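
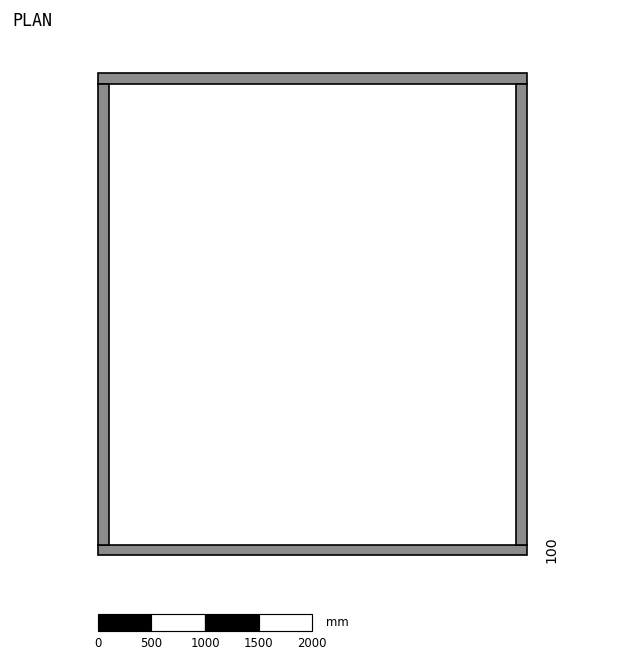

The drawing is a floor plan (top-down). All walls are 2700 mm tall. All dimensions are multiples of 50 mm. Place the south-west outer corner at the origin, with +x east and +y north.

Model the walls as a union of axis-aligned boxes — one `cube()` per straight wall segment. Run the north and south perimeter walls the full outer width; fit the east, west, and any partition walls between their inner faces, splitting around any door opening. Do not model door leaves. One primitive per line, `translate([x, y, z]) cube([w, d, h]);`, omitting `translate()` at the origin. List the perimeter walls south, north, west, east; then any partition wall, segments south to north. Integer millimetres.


cube([4000, 100, 2700]);
translate([0, 4400, 0]) cube([4000, 100, 2700]);
translate([0, 100, 0]) cube([100, 4300, 2700]);
translate([3900, 100, 0]) cube([100, 4300, 2700]);


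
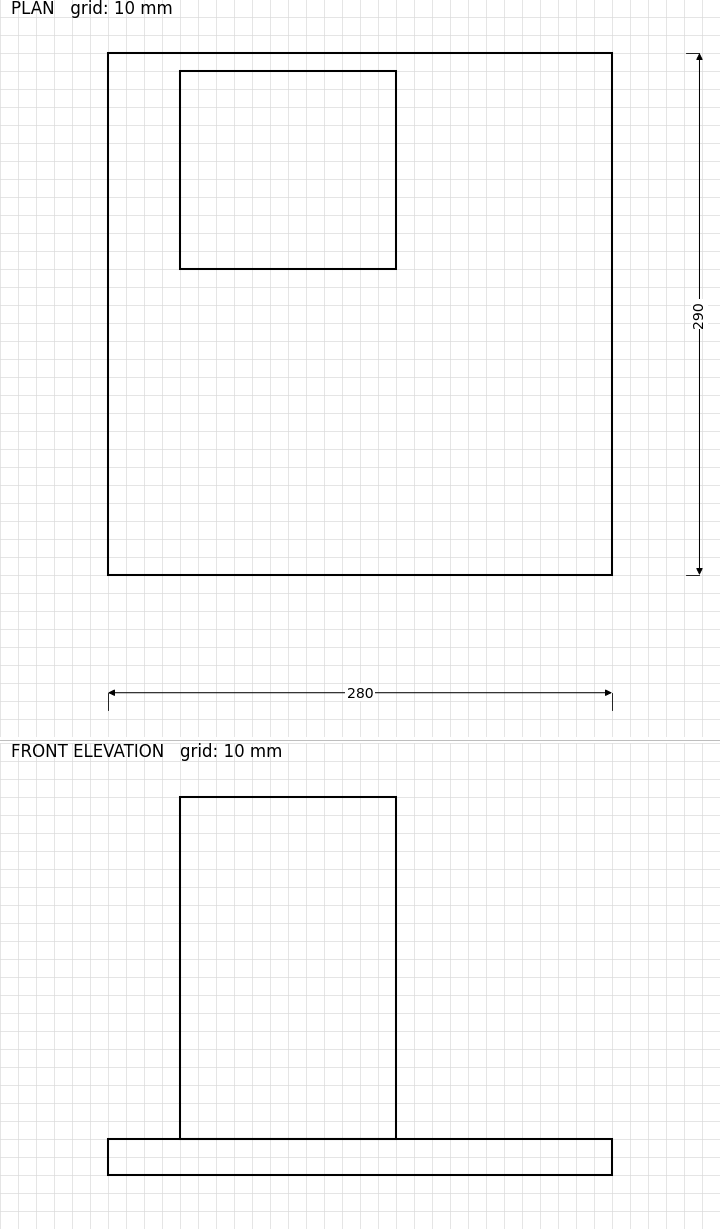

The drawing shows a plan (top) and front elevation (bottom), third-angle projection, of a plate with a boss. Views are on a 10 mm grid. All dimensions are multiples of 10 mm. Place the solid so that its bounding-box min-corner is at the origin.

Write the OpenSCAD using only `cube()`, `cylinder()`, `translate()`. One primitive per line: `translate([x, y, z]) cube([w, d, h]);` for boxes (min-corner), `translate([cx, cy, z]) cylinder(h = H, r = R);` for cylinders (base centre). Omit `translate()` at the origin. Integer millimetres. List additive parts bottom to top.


cube([280, 290, 20]);
translate([40, 170, 20]) cube([120, 110, 190]);


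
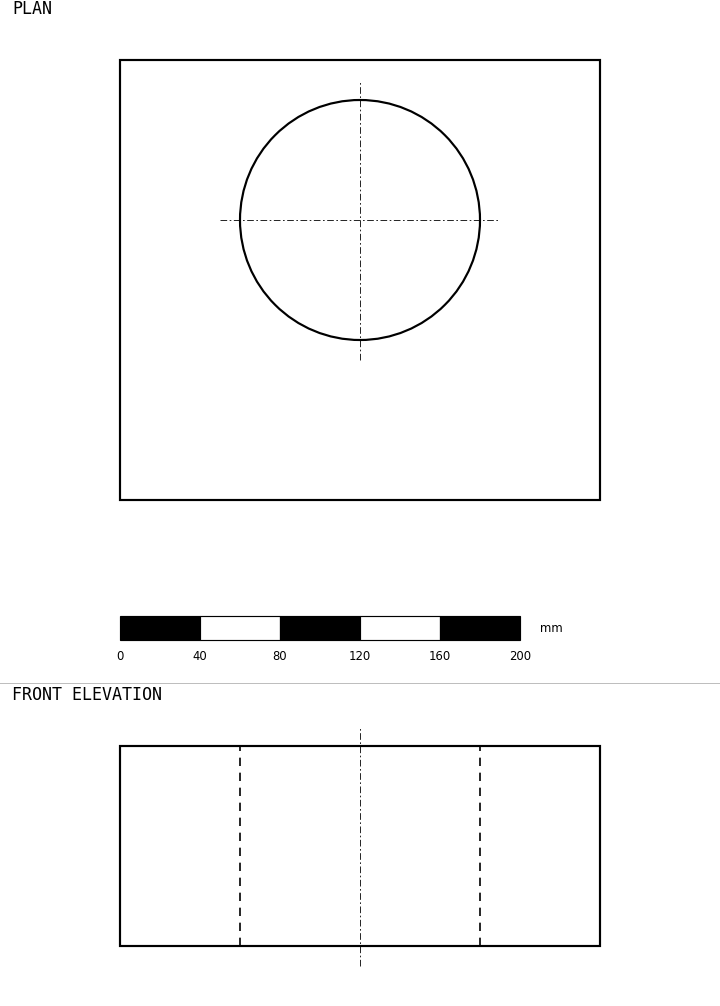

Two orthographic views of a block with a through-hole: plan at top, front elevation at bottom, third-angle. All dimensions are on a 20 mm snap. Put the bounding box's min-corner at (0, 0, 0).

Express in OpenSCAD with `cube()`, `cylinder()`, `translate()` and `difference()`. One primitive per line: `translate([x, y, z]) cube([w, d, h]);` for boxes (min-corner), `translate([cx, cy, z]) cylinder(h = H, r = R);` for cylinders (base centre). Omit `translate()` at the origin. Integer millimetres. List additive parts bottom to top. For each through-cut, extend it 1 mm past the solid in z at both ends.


difference() {
  cube([240, 220, 100]);
  translate([120, 140, -1]) cylinder(h = 102, r = 60);
}


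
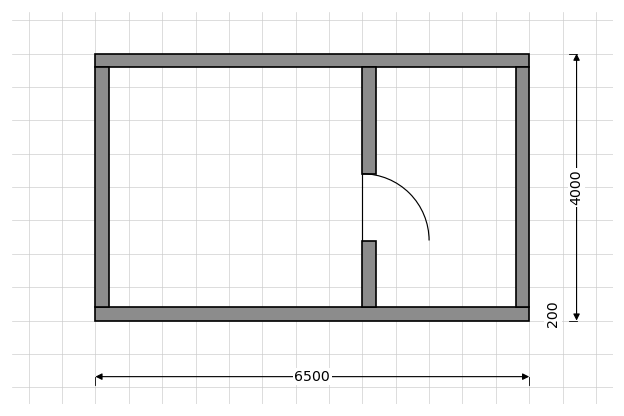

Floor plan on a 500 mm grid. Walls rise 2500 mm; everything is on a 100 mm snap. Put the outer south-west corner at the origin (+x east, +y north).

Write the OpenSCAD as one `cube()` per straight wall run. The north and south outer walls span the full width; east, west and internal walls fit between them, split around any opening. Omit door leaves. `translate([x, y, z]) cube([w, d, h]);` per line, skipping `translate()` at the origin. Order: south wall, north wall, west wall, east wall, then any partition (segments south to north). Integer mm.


cube([6500, 200, 2500]);
translate([0, 3800, 0]) cube([6500, 200, 2500]);
translate([0, 200, 0]) cube([200, 3600, 2500]);
translate([6300, 200, 0]) cube([200, 3600, 2500]);
translate([4000, 200, 0]) cube([200, 1000, 2500]);
translate([4000, 2200, 0]) cube([200, 1600, 2500]);


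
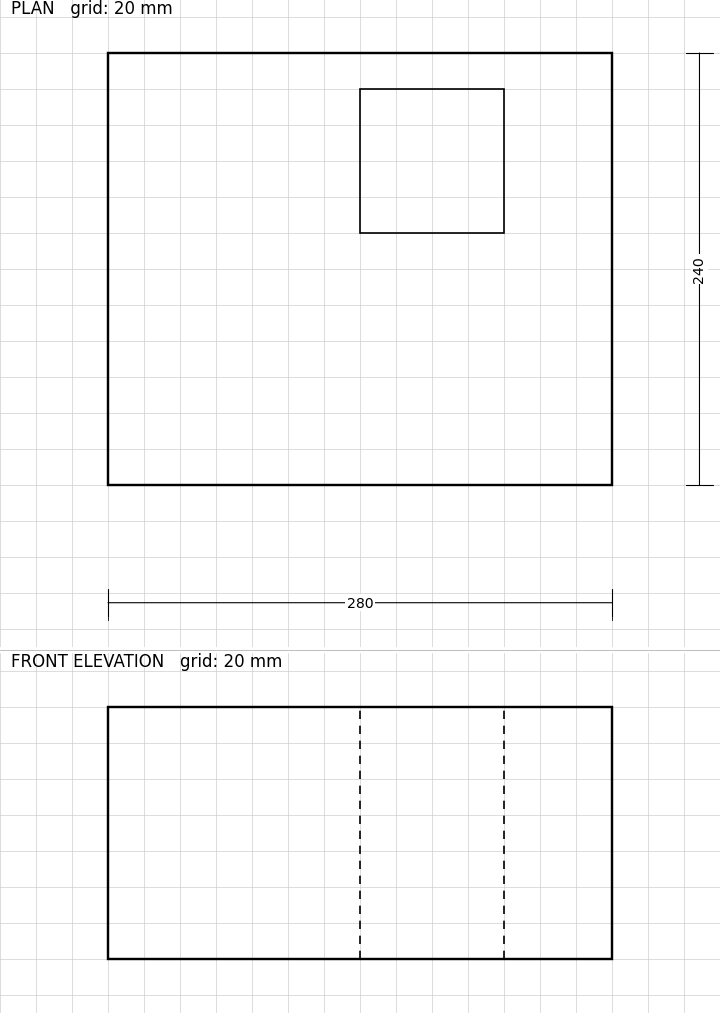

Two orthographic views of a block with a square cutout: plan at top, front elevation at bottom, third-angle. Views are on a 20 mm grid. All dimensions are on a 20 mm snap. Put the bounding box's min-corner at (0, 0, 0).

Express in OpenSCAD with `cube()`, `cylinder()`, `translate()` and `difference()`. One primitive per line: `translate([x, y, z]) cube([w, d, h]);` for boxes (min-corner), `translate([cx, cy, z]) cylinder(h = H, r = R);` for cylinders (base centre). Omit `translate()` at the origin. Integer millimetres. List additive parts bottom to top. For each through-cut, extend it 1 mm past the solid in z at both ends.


difference() {
  cube([280, 240, 140]);
  translate([140, 140, -1]) cube([80, 80, 142]);
}


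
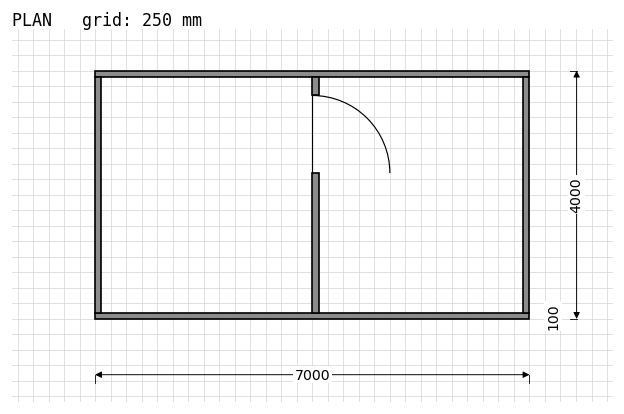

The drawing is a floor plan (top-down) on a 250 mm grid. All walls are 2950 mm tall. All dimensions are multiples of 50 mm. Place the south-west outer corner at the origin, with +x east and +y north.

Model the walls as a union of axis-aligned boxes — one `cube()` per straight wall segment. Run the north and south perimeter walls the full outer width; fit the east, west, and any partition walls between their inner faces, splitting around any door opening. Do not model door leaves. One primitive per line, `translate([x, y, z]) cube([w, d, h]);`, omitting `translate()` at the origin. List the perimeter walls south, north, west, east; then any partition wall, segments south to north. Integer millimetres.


cube([7000, 100, 2950]);
translate([0, 3900, 0]) cube([7000, 100, 2950]);
translate([0, 100, 0]) cube([100, 3800, 2950]);
translate([6900, 100, 0]) cube([100, 3800, 2950]);
translate([3500, 100, 0]) cube([100, 2250, 2950]);
translate([3500, 3600, 0]) cube([100, 300, 2950]);


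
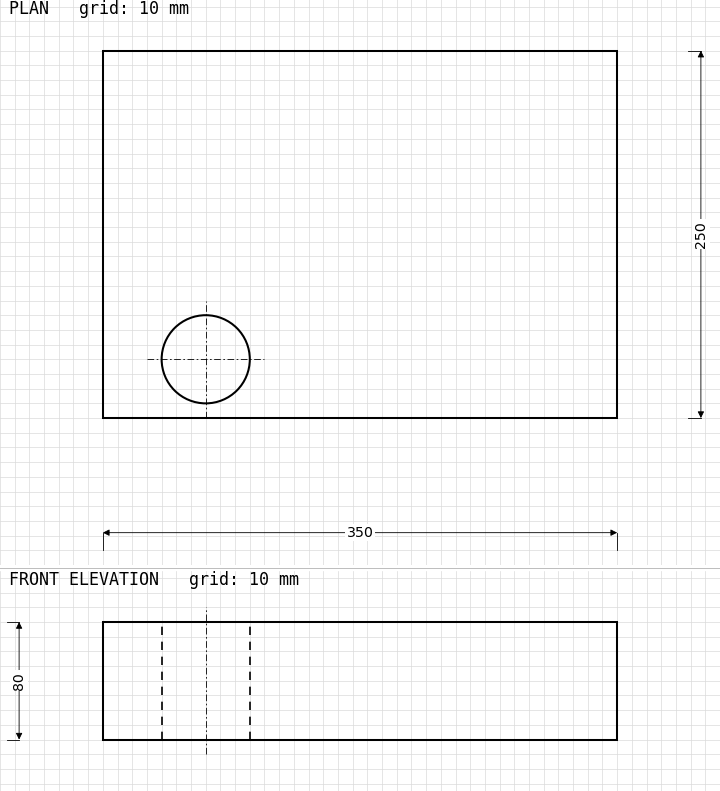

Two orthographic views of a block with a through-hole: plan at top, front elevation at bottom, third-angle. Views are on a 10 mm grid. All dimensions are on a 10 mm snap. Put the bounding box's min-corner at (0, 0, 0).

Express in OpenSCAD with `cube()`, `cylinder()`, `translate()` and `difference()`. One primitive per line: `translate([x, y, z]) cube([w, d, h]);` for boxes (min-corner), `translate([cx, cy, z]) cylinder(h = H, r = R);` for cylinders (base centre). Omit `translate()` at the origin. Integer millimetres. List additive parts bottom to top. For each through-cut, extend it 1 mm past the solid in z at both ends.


difference() {
  cube([350, 250, 80]);
  translate([70, 40, -1]) cylinder(h = 82, r = 30);
}


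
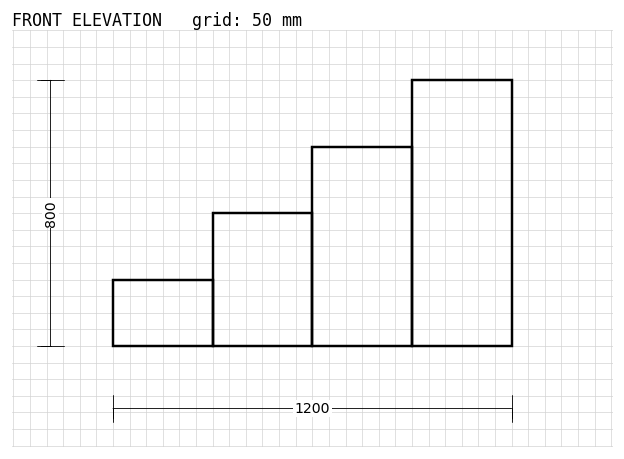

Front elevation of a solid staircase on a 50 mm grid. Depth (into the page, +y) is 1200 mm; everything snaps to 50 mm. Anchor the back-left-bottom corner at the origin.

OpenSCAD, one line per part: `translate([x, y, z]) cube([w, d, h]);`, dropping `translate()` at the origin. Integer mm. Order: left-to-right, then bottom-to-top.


cube([300, 1200, 200]);
translate([300, 0, 0]) cube([300, 1200, 400]);
translate([600, 0, 0]) cube([300, 1200, 600]);
translate([900, 0, 0]) cube([300, 1200, 800]);


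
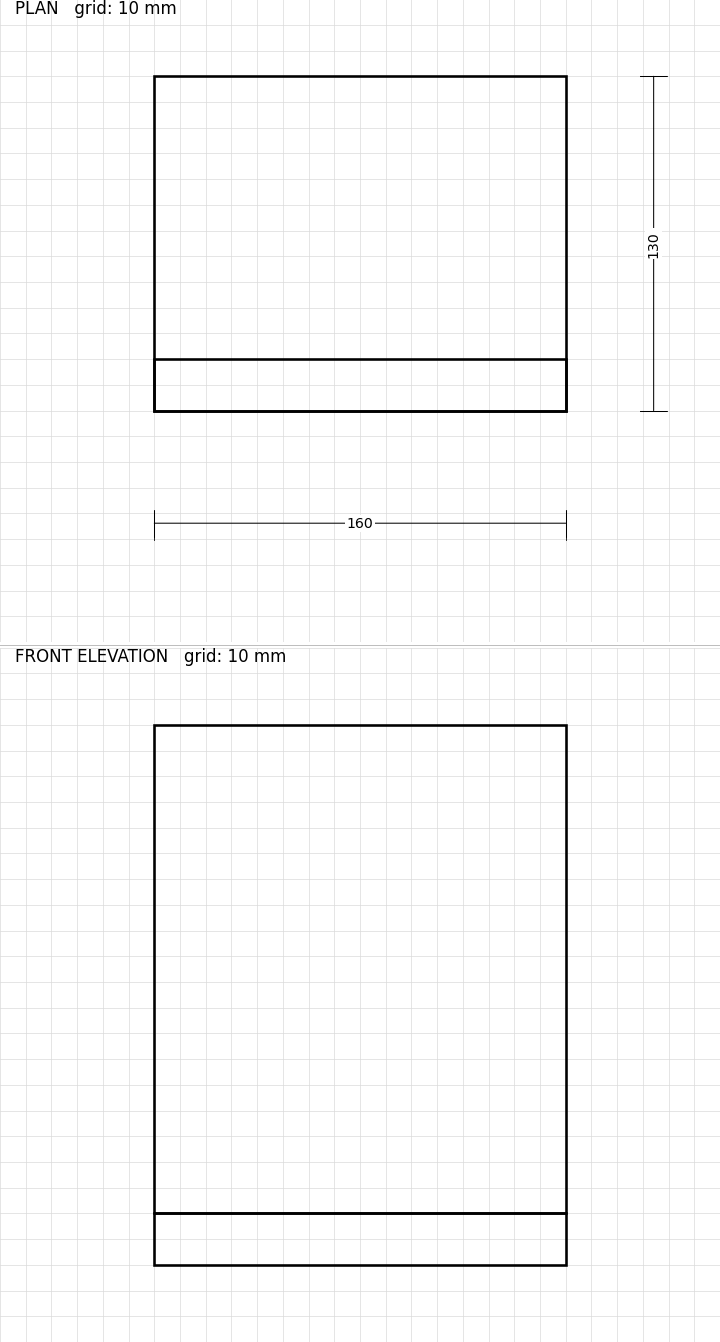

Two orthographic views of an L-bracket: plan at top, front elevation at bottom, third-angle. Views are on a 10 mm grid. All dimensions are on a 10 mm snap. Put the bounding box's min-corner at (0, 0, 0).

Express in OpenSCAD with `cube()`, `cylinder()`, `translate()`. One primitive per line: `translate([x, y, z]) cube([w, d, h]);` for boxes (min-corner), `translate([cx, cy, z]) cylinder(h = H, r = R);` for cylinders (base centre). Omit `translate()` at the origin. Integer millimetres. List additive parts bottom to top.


cube([160, 130, 20]);
translate([0, 0, 20]) cube([160, 20, 190]);


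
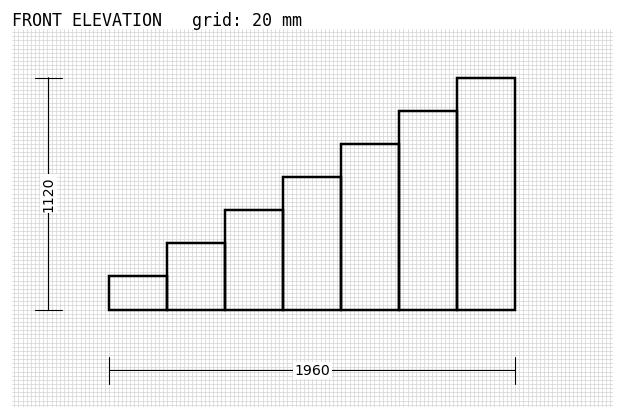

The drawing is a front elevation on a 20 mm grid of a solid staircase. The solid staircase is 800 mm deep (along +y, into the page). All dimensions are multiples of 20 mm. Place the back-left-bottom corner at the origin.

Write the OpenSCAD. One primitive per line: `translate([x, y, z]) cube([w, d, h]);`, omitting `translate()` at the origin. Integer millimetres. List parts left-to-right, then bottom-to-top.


cube([280, 800, 160]);
translate([280, 0, 0]) cube([280, 800, 320]);
translate([560, 0, 0]) cube([280, 800, 480]);
translate([840, 0, 0]) cube([280, 800, 640]);
translate([1120, 0, 0]) cube([280, 800, 800]);
translate([1400, 0, 0]) cube([280, 800, 960]);
translate([1680, 0, 0]) cube([280, 800, 1120]);


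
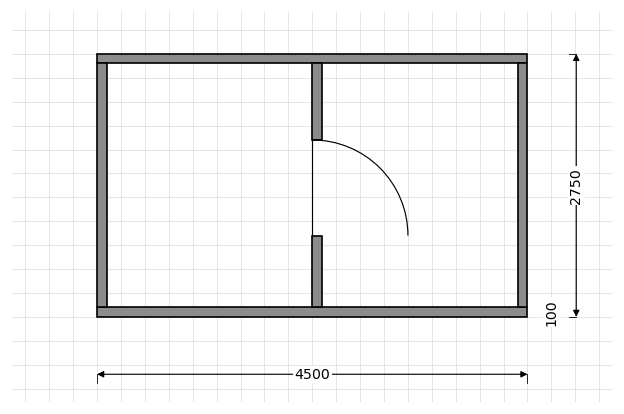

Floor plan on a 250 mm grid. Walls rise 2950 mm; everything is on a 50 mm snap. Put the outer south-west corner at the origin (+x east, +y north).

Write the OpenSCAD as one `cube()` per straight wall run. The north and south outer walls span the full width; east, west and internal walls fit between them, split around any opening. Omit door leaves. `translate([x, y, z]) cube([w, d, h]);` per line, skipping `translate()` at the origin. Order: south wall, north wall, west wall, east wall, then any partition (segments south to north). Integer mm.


cube([4500, 100, 2950]);
translate([0, 2650, 0]) cube([4500, 100, 2950]);
translate([0, 100, 0]) cube([100, 2550, 2950]);
translate([4400, 100, 0]) cube([100, 2550, 2950]);
translate([2250, 100, 0]) cube([100, 750, 2950]);
translate([2250, 1850, 0]) cube([100, 800, 2950]);


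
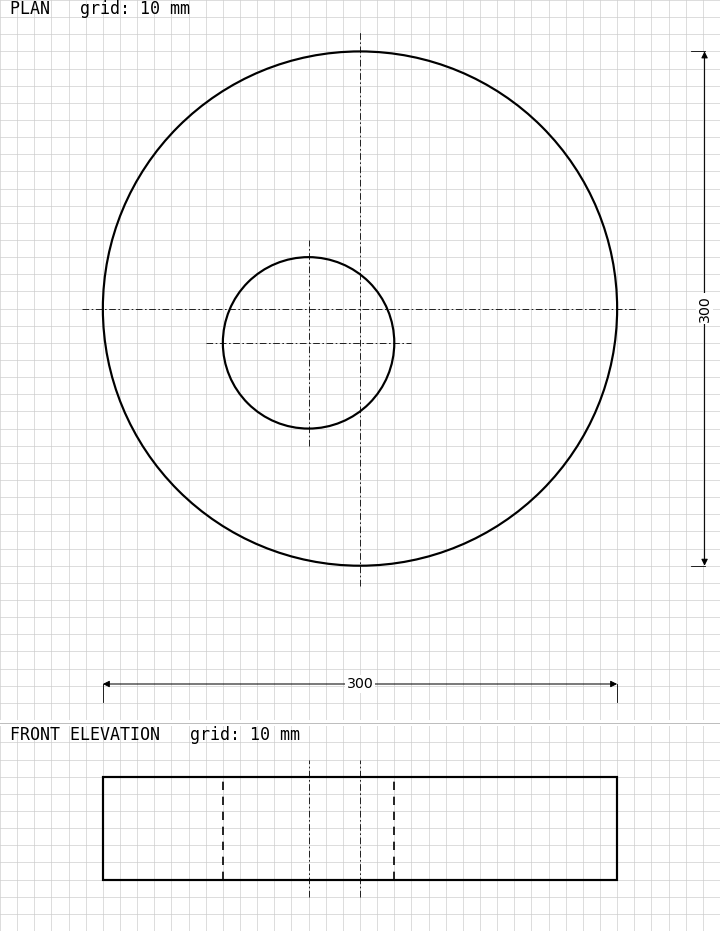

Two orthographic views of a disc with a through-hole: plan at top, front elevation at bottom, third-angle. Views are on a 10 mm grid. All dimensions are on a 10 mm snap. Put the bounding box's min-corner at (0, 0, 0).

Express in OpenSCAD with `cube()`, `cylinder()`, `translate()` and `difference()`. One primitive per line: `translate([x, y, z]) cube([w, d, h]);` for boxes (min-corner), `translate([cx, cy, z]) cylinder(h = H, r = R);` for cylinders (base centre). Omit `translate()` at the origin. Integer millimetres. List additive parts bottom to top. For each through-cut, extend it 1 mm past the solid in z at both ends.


difference() {
  translate([150, 150, 0]) cylinder(h = 60, r = 150);
  translate([120, 130, -1]) cylinder(h = 62, r = 50);
}


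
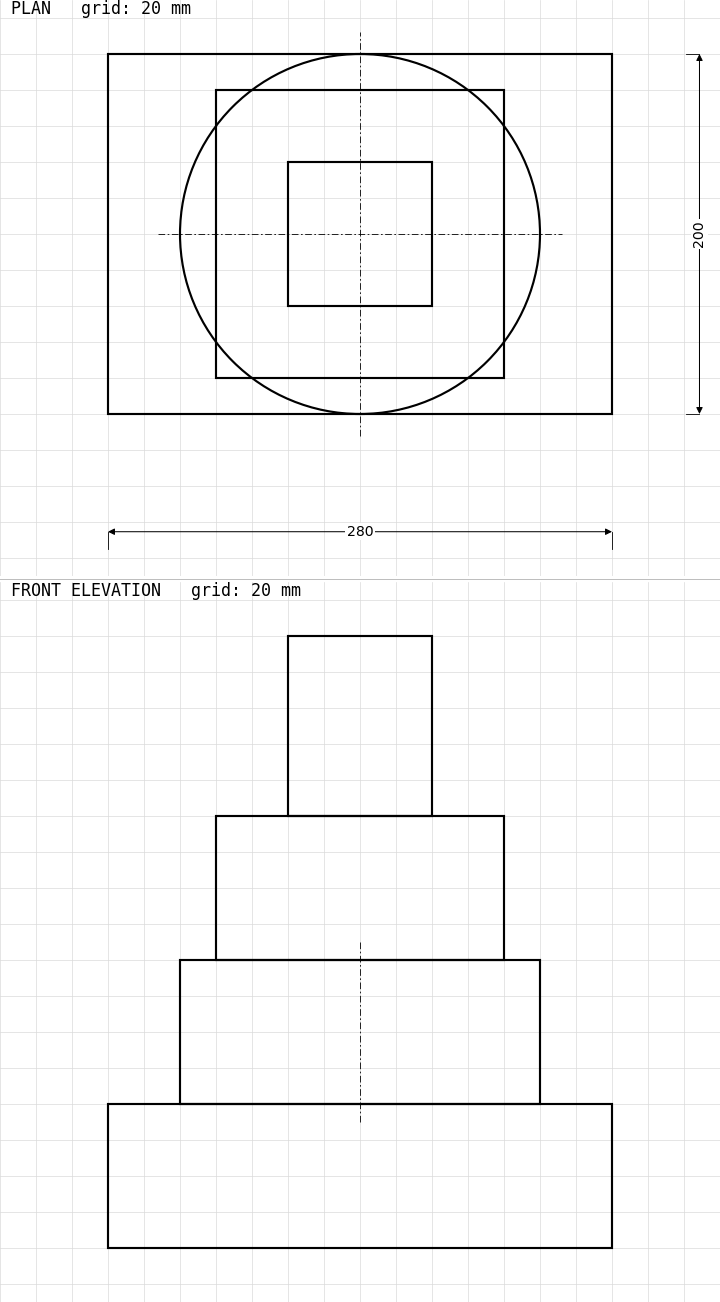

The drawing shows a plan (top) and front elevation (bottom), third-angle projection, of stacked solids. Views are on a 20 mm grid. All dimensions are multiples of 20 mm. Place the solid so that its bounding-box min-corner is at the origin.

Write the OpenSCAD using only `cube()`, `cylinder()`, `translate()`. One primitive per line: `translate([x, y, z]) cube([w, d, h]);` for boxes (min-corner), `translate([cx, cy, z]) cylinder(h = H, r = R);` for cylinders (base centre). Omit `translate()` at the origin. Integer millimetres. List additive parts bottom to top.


cube([280, 200, 80]);
translate([140, 100, 80]) cylinder(h = 80, r = 100);
translate([60, 20, 160]) cube([160, 160, 80]);
translate([100, 60, 240]) cube([80, 80, 100]);


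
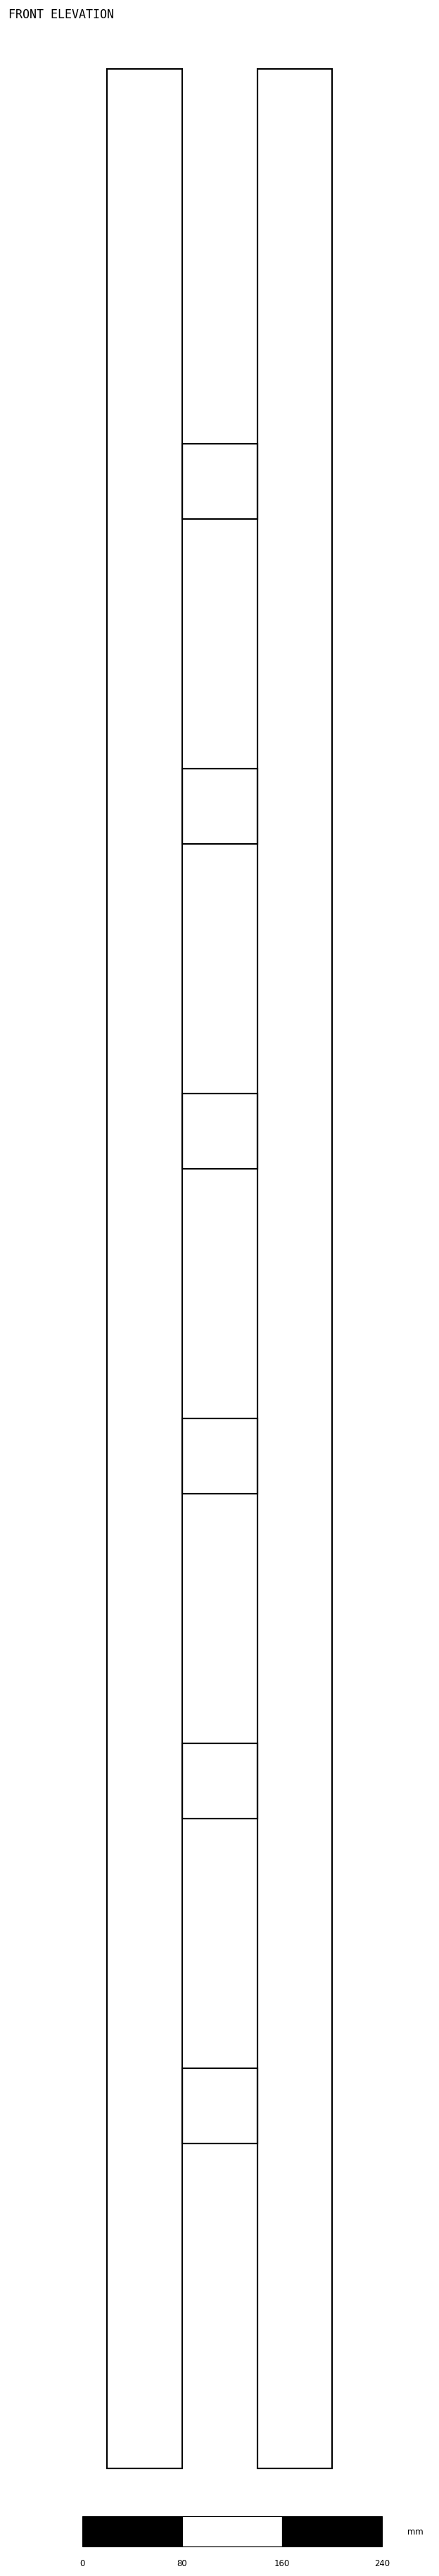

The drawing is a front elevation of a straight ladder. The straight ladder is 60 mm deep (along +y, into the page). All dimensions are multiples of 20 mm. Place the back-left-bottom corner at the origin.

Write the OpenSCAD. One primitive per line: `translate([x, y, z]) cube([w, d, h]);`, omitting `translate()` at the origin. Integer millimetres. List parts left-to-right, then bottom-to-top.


cube([60, 60, 1920]);
translate([60, 0, 260]) cube([60, 60, 60]);
translate([60, 0, 520]) cube([60, 60, 60]);
translate([60, 0, 780]) cube([60, 60, 60]);
translate([60, 0, 1040]) cube([60, 60, 60]);
translate([60, 0, 1300]) cube([60, 60, 60]);
translate([60, 0, 1560]) cube([60, 60, 60]);
translate([120, 0, 0]) cube([60, 60, 1920]);


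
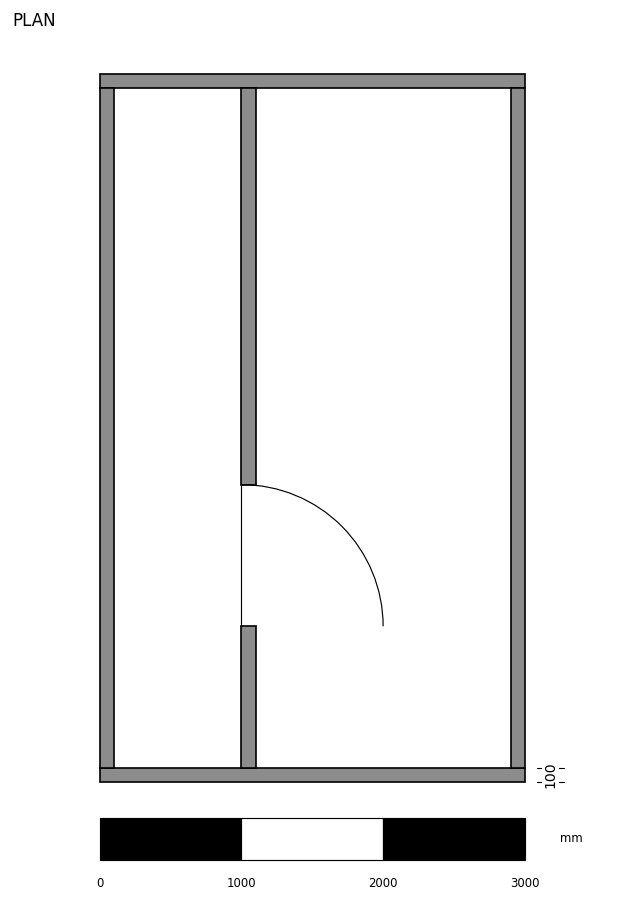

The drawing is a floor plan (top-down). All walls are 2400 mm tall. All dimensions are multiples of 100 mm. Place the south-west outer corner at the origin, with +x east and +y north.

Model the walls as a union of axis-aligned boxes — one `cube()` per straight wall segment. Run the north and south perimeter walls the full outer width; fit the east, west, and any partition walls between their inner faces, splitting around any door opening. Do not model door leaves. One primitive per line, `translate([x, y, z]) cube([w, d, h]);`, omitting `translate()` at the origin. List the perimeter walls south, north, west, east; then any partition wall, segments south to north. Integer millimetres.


cube([3000, 100, 2400]);
translate([0, 4900, 0]) cube([3000, 100, 2400]);
translate([0, 100, 0]) cube([100, 4800, 2400]);
translate([2900, 100, 0]) cube([100, 4800, 2400]);
translate([1000, 100, 0]) cube([100, 1000, 2400]);
translate([1000, 2100, 0]) cube([100, 2800, 2400]);


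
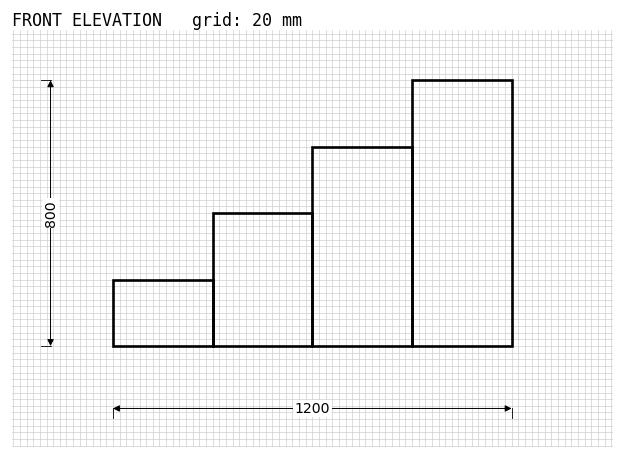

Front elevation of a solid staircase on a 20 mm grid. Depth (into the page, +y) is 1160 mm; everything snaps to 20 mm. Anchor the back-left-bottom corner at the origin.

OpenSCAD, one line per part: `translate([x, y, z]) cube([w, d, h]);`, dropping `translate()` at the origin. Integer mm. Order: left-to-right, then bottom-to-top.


cube([300, 1160, 200]);
translate([300, 0, 0]) cube([300, 1160, 400]);
translate([600, 0, 0]) cube([300, 1160, 600]);
translate([900, 0, 0]) cube([300, 1160, 800]);


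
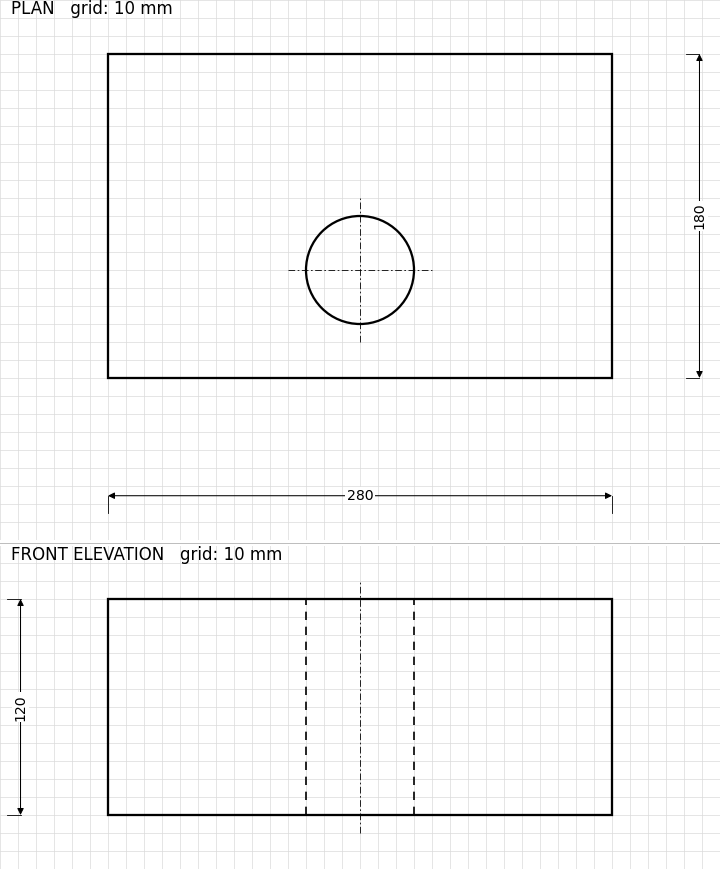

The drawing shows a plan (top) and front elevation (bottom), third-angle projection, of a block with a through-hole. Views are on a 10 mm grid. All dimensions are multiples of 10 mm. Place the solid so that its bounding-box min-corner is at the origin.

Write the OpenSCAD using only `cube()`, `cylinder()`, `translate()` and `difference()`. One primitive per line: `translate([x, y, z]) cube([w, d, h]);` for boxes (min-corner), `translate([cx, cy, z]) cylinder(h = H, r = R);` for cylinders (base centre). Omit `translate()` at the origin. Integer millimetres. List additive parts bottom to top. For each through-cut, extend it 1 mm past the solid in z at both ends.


difference() {
  cube([280, 180, 120]);
  translate([140, 60, -1]) cylinder(h = 122, r = 30);
}


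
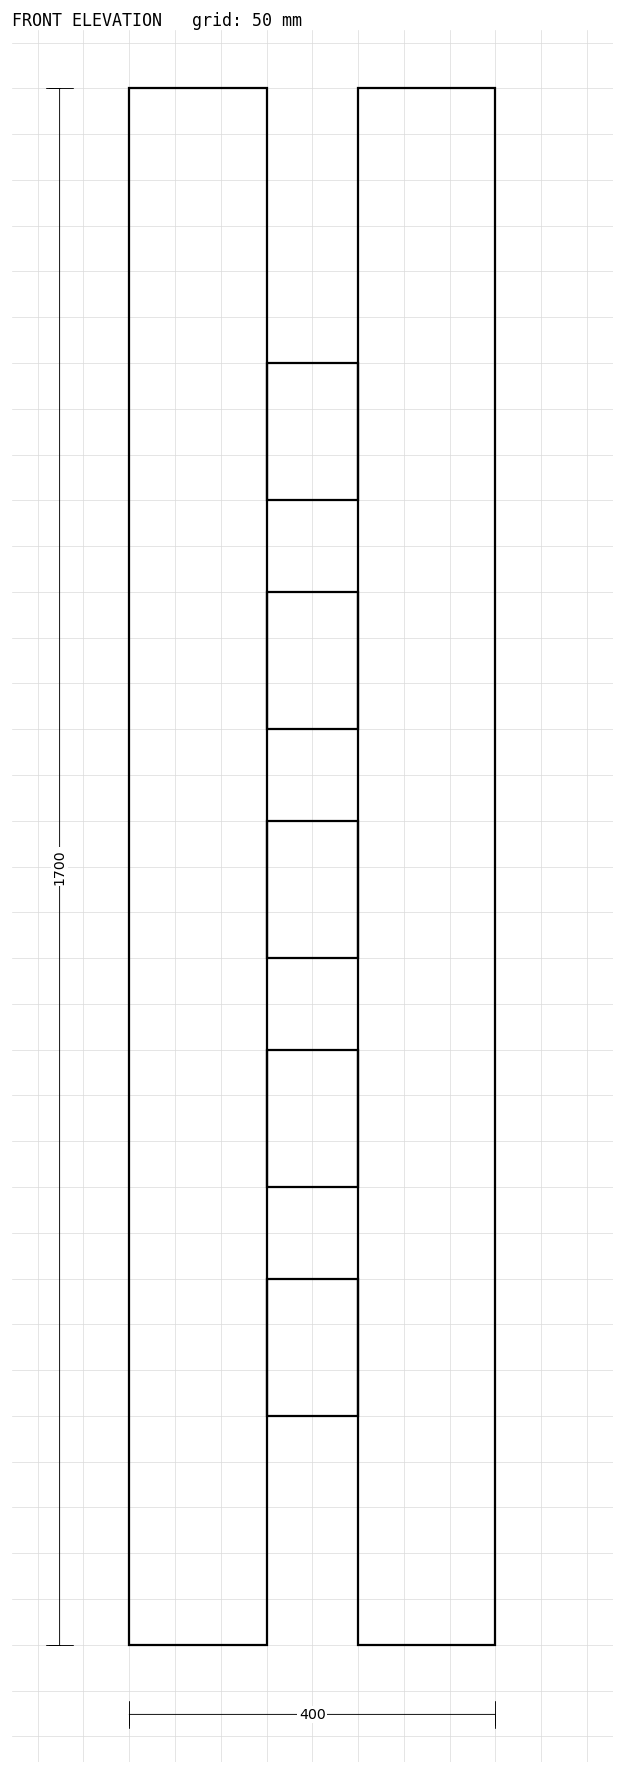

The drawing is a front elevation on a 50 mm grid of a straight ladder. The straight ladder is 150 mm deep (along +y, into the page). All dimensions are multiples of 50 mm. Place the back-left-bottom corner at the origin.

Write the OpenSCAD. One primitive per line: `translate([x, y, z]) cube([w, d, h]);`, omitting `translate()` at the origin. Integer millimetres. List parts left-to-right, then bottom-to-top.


cube([150, 150, 1700]);
translate([150, 0, 250]) cube([100, 150, 150]);
translate([150, 0, 500]) cube([100, 150, 150]);
translate([150, 0, 750]) cube([100, 150, 150]);
translate([150, 0, 1000]) cube([100, 150, 150]);
translate([150, 0, 1250]) cube([100, 150, 150]);
translate([250, 0, 0]) cube([150, 150, 1700]);


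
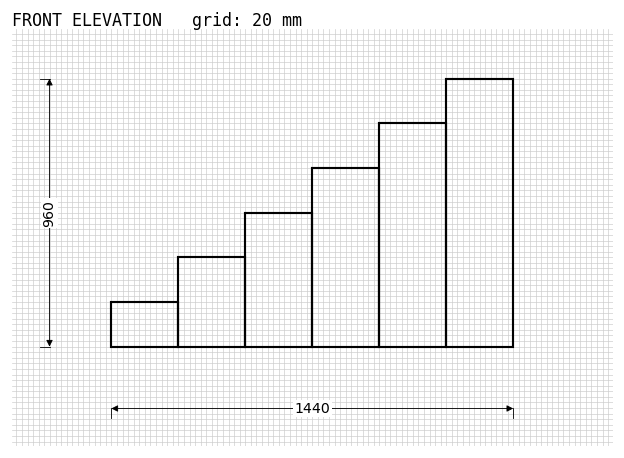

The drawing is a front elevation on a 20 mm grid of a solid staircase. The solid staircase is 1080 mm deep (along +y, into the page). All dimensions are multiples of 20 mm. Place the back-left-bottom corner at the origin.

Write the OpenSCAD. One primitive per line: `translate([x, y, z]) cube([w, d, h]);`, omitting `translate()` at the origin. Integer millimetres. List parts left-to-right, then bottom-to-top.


cube([240, 1080, 160]);
translate([240, 0, 0]) cube([240, 1080, 320]);
translate([480, 0, 0]) cube([240, 1080, 480]);
translate([720, 0, 0]) cube([240, 1080, 640]);
translate([960, 0, 0]) cube([240, 1080, 800]);
translate([1200, 0, 0]) cube([240, 1080, 960]);


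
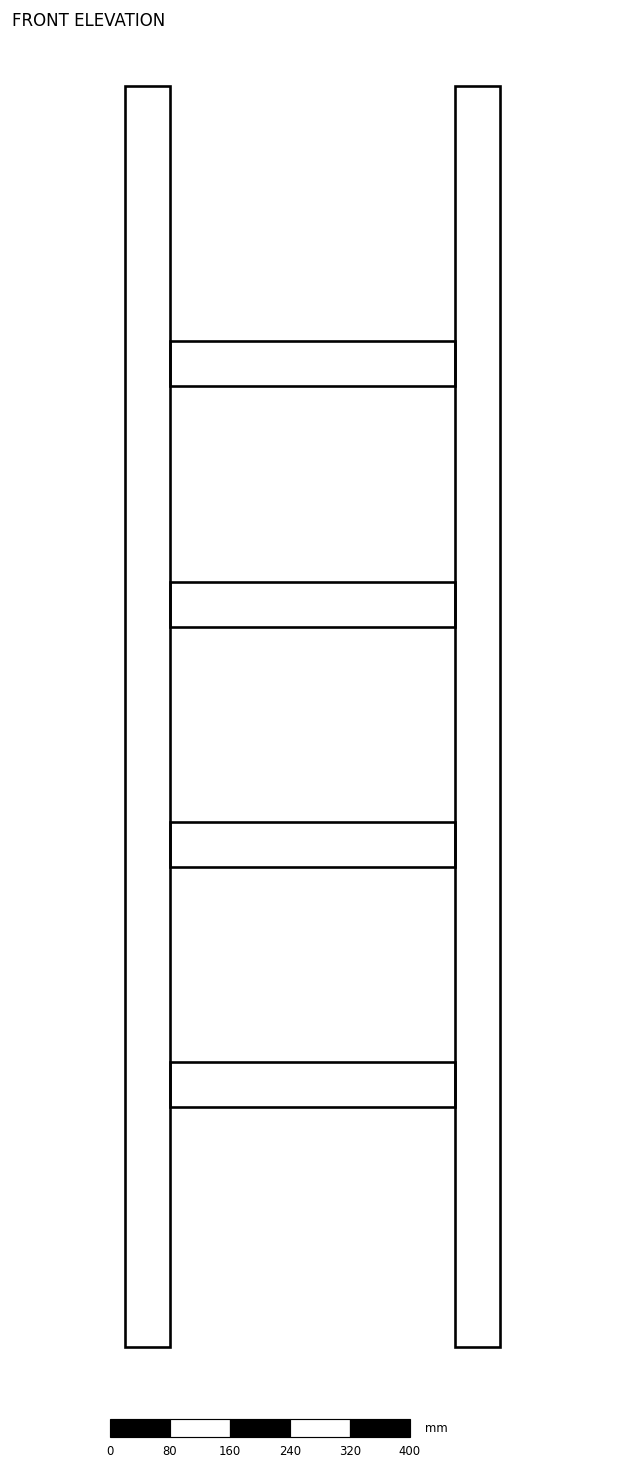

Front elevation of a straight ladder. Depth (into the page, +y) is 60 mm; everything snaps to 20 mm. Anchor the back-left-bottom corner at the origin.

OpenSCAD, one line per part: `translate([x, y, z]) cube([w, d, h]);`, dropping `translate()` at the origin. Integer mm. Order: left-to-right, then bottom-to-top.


cube([60, 60, 1680]);
translate([60, 0, 320]) cube([380, 60, 60]);
translate([60, 0, 640]) cube([380, 60, 60]);
translate([60, 0, 960]) cube([380, 60, 60]);
translate([60, 0, 1280]) cube([380, 60, 60]);
translate([440, 0, 0]) cube([60, 60, 1680]);


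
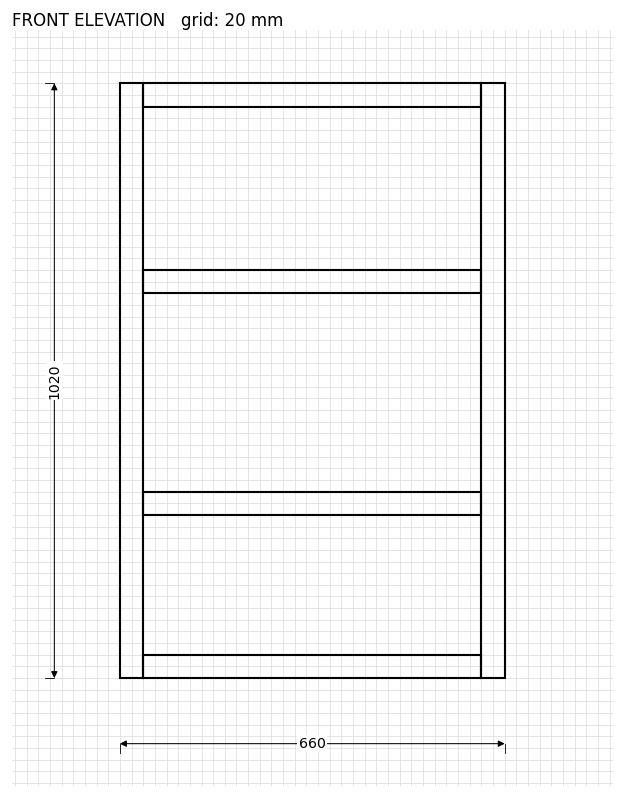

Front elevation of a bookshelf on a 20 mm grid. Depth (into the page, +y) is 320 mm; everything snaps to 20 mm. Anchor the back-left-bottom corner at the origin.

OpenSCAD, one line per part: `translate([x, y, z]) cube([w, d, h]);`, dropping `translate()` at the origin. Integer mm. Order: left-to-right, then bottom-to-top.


cube([40, 320, 1020]);
translate([40, 0, 0]) cube([580, 320, 40]);
translate([40, 0, 280]) cube([580, 320, 40]);
translate([40, 0, 660]) cube([580, 320, 40]);
translate([40, 0, 980]) cube([580, 320, 40]);
translate([620, 0, 0]) cube([40, 320, 1020]);


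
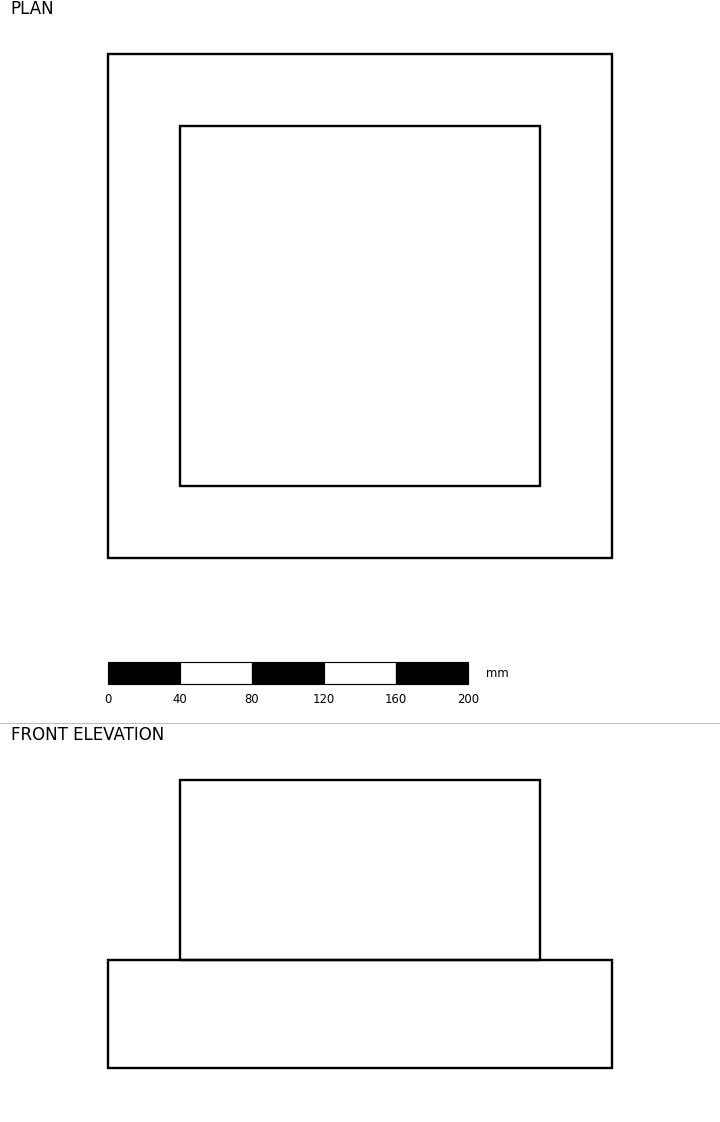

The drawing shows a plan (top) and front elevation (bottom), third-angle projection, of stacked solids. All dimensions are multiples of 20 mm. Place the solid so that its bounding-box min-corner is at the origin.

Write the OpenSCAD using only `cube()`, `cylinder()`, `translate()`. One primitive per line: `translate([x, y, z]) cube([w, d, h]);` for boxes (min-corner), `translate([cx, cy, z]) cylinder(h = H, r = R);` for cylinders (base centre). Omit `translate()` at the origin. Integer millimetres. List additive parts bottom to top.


cube([280, 280, 60]);
translate([40, 40, 60]) cube([200, 200, 100]);


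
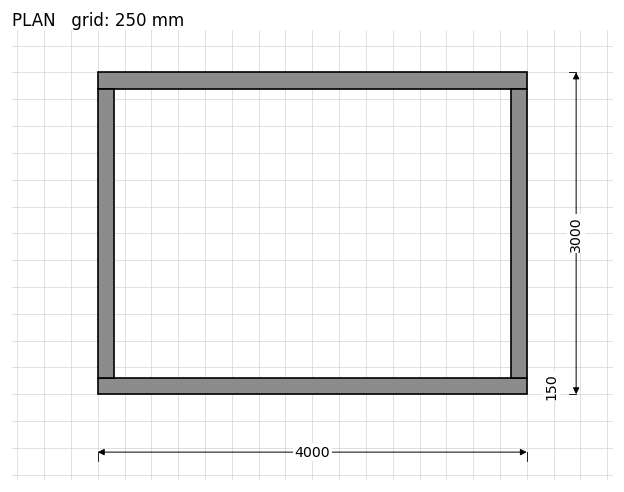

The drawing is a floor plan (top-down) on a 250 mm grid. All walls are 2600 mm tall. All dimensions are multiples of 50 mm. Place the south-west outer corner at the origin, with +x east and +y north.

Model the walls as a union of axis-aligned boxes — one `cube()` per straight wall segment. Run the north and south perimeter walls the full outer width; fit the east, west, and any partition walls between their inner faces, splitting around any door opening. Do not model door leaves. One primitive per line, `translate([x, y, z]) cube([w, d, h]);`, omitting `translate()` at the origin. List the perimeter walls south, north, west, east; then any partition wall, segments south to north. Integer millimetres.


cube([4000, 150, 2600]);
translate([0, 2850, 0]) cube([4000, 150, 2600]);
translate([0, 150, 0]) cube([150, 2700, 2600]);
translate([3850, 150, 0]) cube([150, 2700, 2600]);


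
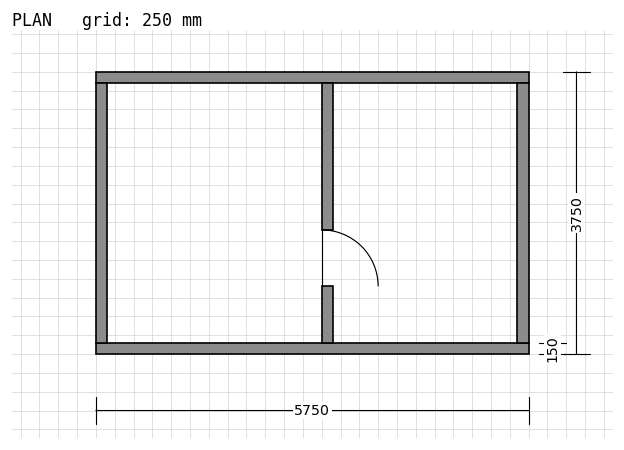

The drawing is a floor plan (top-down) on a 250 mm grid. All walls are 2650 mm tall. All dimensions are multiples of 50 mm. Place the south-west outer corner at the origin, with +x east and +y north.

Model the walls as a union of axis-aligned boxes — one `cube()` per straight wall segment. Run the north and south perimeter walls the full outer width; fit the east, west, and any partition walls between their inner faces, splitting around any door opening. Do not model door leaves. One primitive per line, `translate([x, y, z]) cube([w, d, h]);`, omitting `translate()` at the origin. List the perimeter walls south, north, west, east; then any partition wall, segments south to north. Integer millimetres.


cube([5750, 150, 2650]);
translate([0, 3600, 0]) cube([5750, 150, 2650]);
translate([0, 150, 0]) cube([150, 3450, 2650]);
translate([5600, 150, 0]) cube([150, 3450, 2650]);
translate([3000, 150, 0]) cube([150, 750, 2650]);
translate([3000, 1650, 0]) cube([150, 1950, 2650]);


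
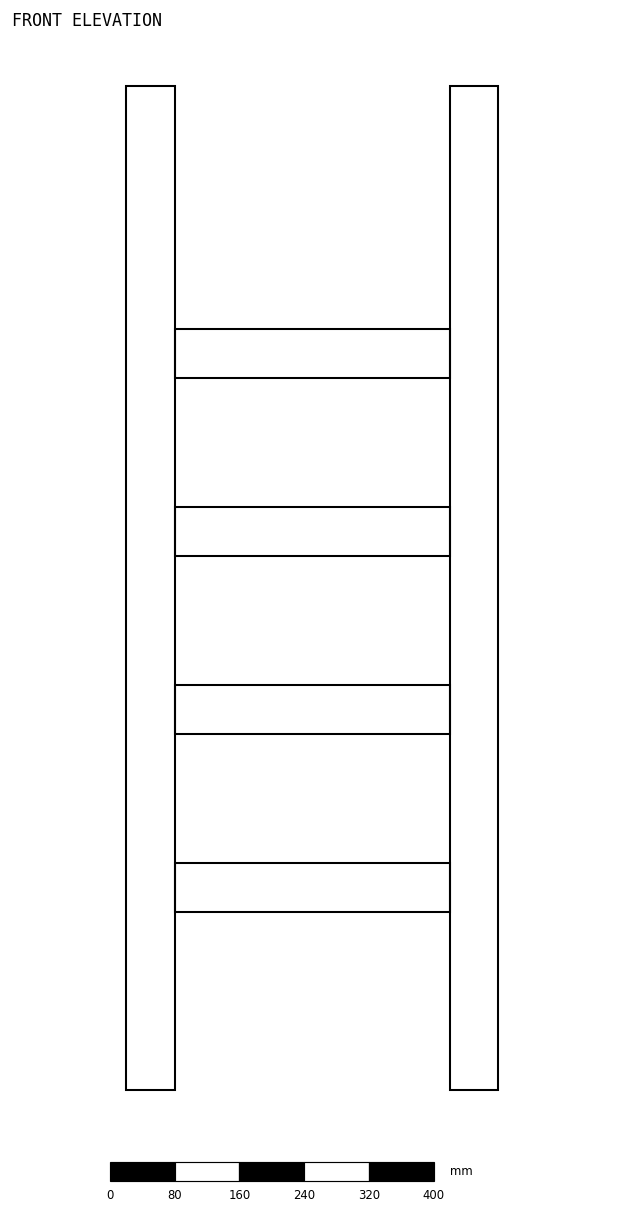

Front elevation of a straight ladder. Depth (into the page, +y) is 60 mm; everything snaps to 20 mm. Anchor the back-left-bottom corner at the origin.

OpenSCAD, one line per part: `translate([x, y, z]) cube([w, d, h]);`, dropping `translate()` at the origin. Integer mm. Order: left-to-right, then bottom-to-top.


cube([60, 60, 1240]);
translate([60, 0, 220]) cube([340, 60, 60]);
translate([60, 0, 440]) cube([340, 60, 60]);
translate([60, 0, 660]) cube([340, 60, 60]);
translate([60, 0, 880]) cube([340, 60, 60]);
translate([400, 0, 0]) cube([60, 60, 1240]);


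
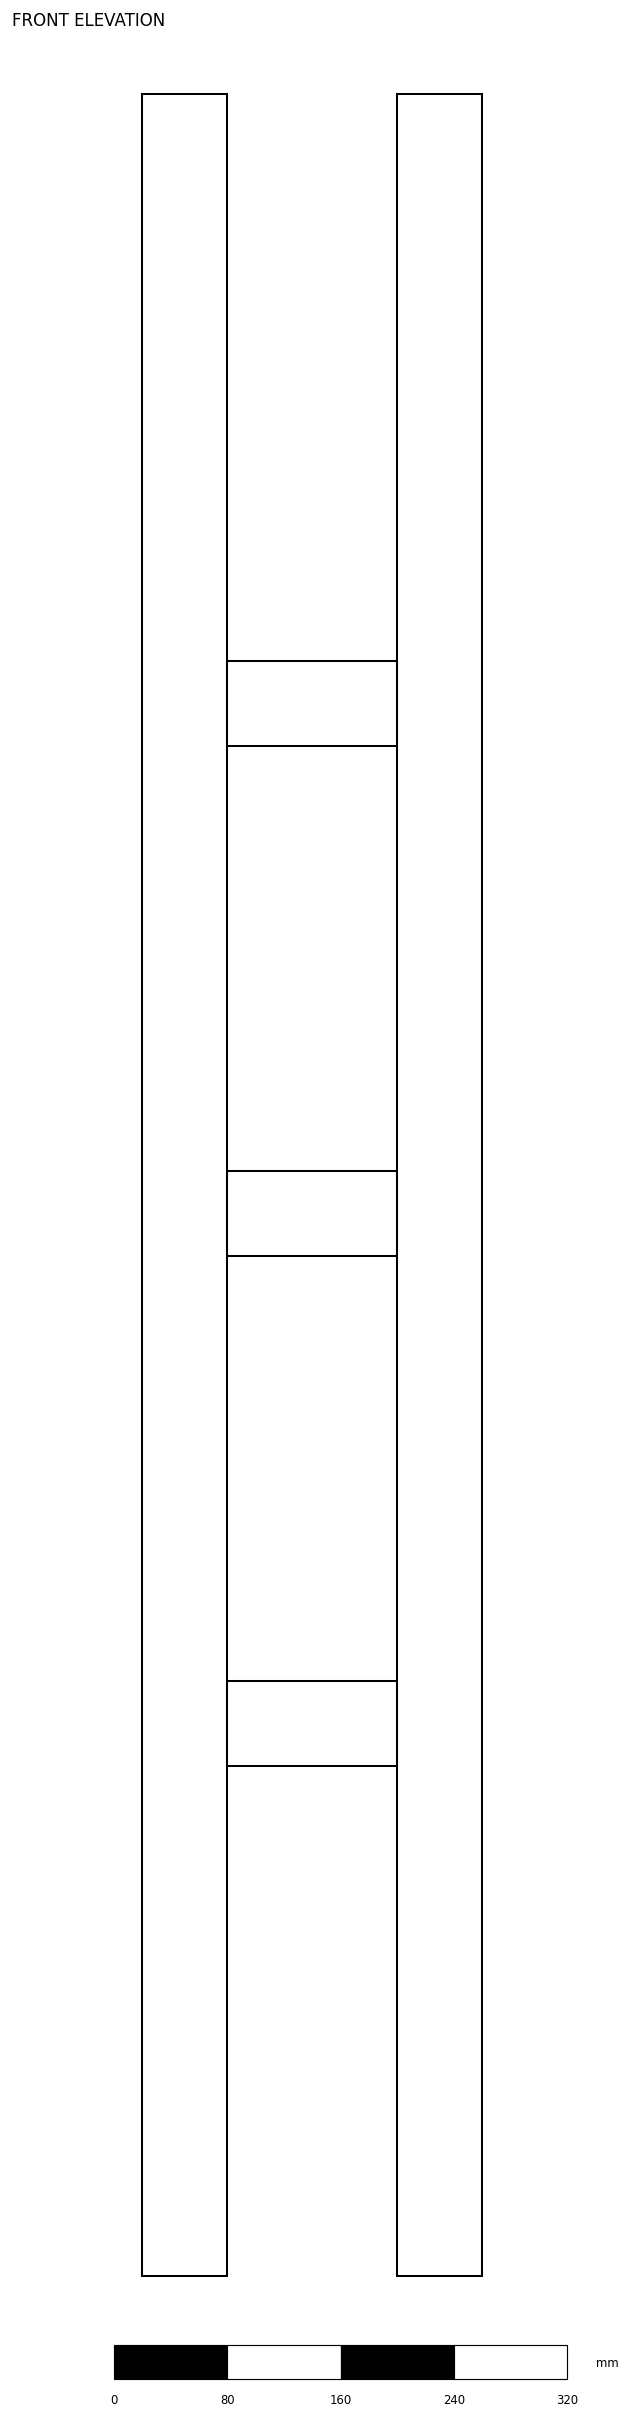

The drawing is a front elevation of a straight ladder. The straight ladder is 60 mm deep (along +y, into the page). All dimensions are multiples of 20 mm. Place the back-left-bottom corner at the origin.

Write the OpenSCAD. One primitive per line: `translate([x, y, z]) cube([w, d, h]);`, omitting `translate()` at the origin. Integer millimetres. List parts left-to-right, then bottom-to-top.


cube([60, 60, 1540]);
translate([60, 0, 360]) cube([120, 60, 60]);
translate([60, 0, 720]) cube([120, 60, 60]);
translate([60, 0, 1080]) cube([120, 60, 60]);
translate([180, 0, 0]) cube([60, 60, 1540]);


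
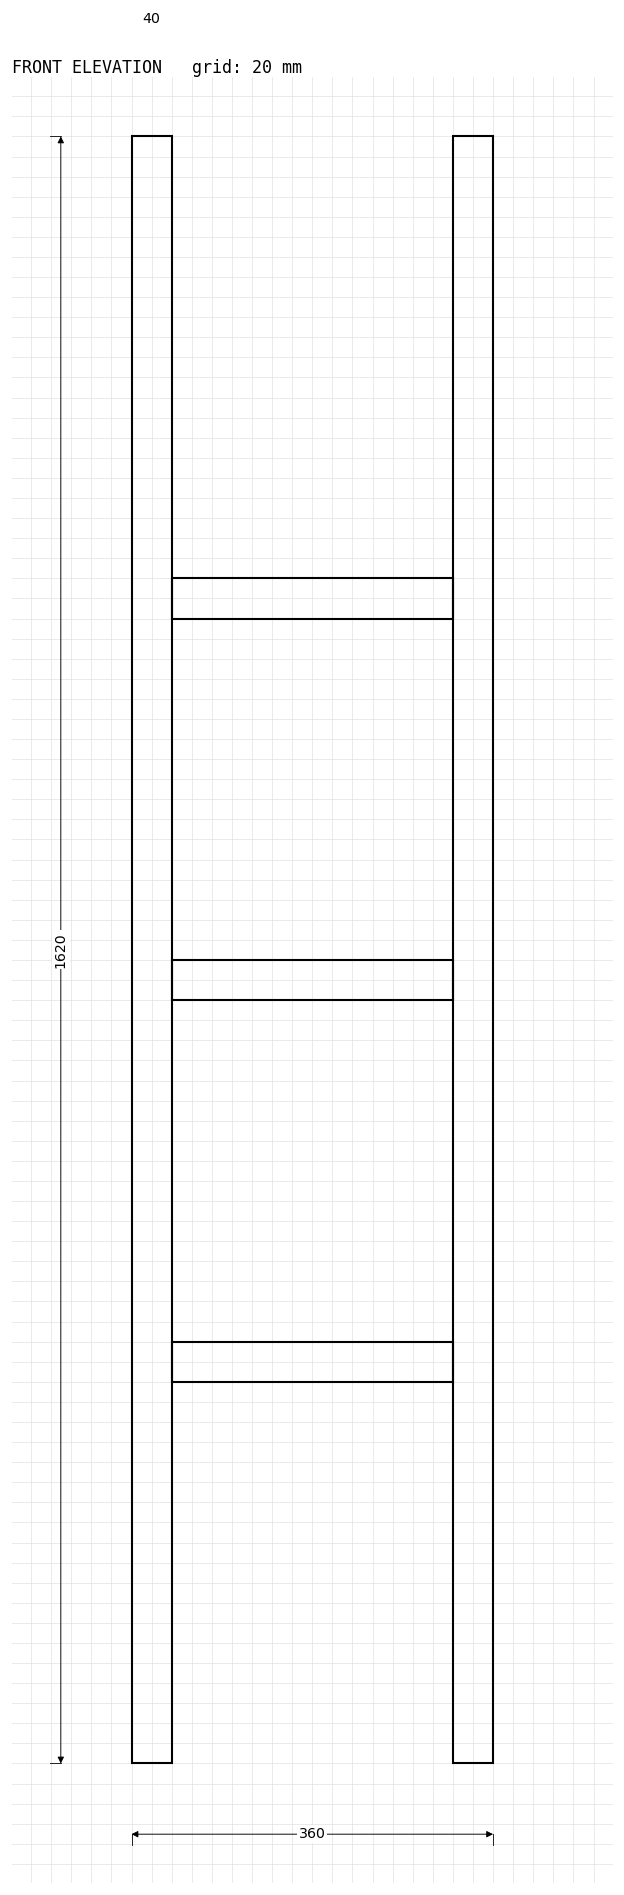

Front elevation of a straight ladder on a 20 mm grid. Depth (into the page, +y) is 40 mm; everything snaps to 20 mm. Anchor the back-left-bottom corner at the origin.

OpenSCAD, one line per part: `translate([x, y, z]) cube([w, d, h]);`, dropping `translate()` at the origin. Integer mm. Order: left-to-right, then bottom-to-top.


cube([40, 40, 1620]);
translate([40, 0, 380]) cube([280, 40, 40]);
translate([40, 0, 760]) cube([280, 40, 40]);
translate([40, 0, 1140]) cube([280, 40, 40]);
translate([320, 0, 0]) cube([40, 40, 1620]);


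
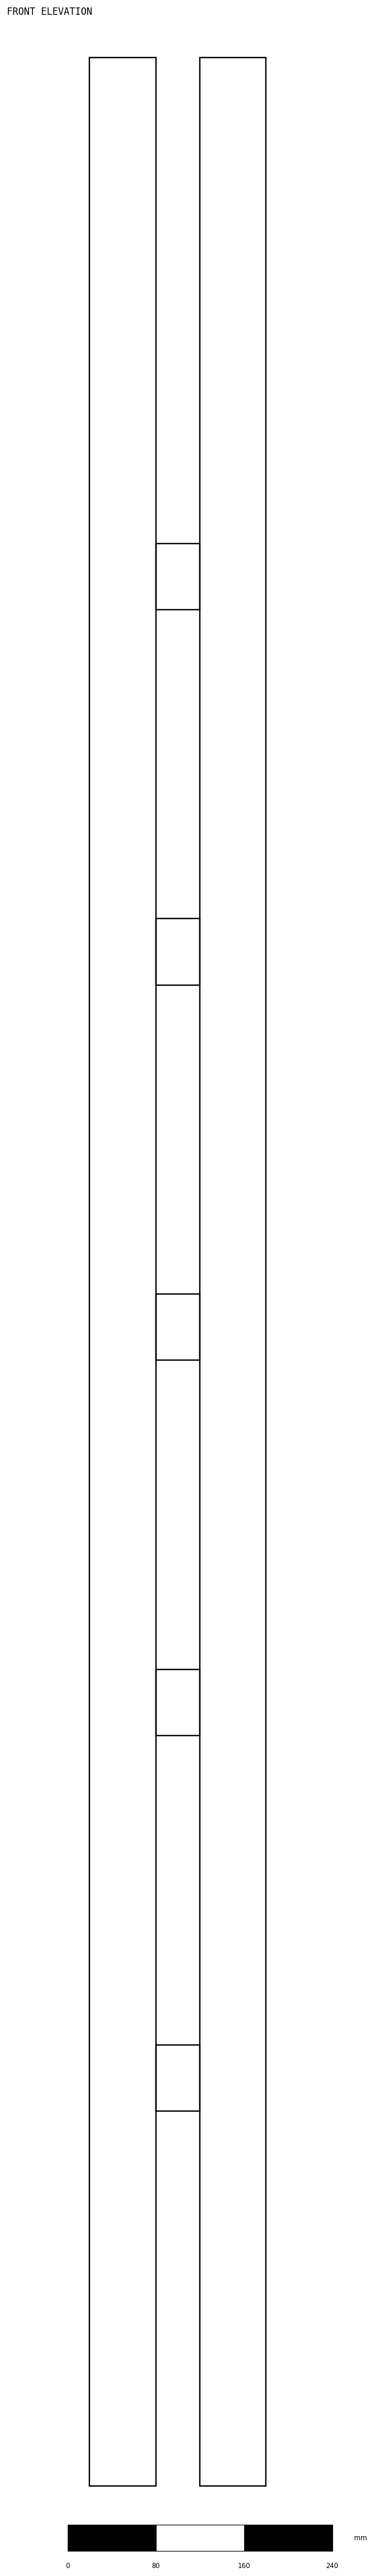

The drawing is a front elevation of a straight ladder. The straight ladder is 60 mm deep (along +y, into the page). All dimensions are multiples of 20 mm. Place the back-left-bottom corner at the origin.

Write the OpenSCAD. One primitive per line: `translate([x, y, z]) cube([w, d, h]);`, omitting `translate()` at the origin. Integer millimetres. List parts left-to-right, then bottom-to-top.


cube([60, 60, 2200]);
translate([60, 0, 340]) cube([40, 60, 60]);
translate([60, 0, 680]) cube([40, 60, 60]);
translate([60, 0, 1020]) cube([40, 60, 60]);
translate([60, 0, 1360]) cube([40, 60, 60]);
translate([60, 0, 1700]) cube([40, 60, 60]);
translate([100, 0, 0]) cube([60, 60, 2200]);


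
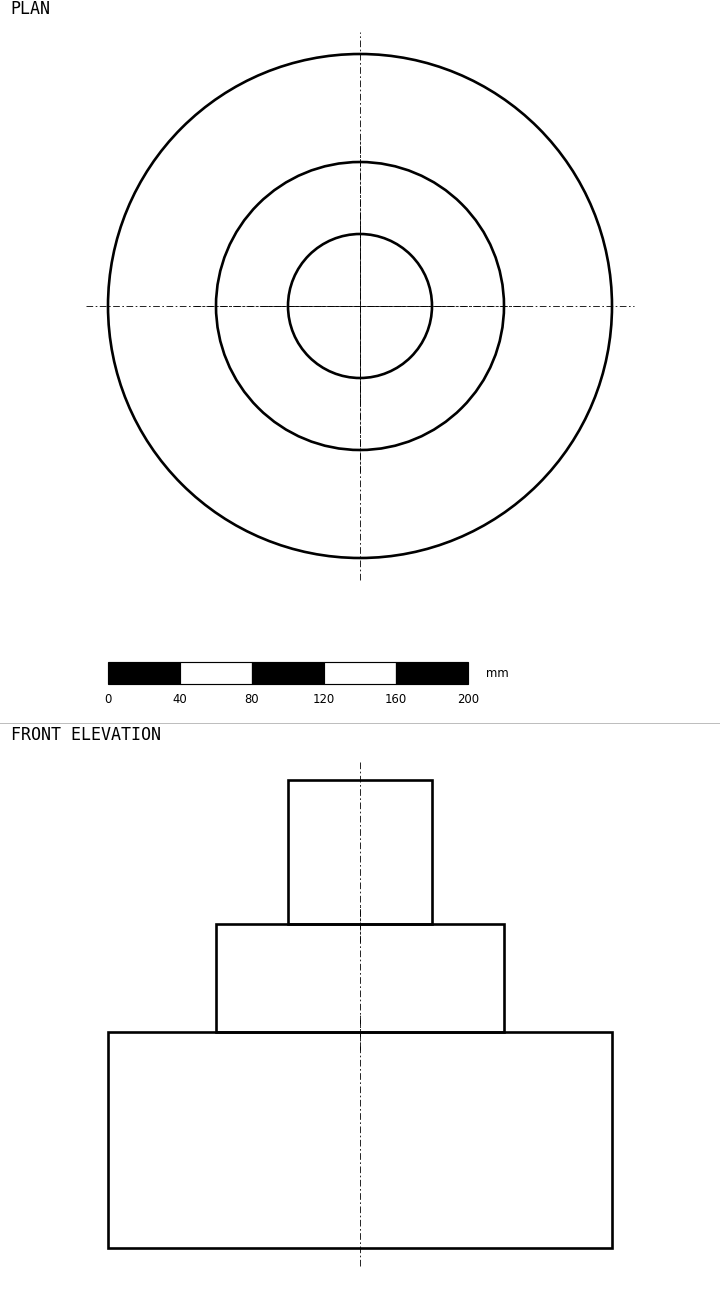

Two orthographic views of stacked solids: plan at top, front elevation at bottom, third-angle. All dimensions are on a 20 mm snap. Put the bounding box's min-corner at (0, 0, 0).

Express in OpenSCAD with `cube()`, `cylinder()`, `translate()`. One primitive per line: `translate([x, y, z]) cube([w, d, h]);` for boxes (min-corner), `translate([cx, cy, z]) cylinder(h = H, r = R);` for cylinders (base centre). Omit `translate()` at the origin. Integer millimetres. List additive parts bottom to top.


translate([140, 140, 0]) cylinder(h = 120, r = 140);
translate([140, 140, 120]) cylinder(h = 60, r = 80);
translate([140, 140, 180]) cylinder(h = 80, r = 40);


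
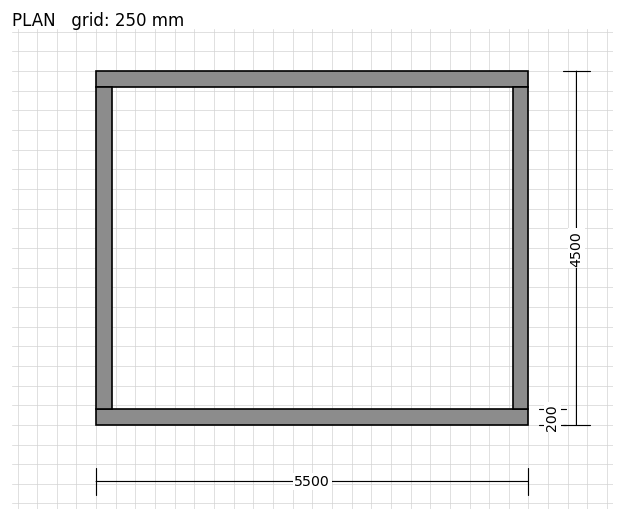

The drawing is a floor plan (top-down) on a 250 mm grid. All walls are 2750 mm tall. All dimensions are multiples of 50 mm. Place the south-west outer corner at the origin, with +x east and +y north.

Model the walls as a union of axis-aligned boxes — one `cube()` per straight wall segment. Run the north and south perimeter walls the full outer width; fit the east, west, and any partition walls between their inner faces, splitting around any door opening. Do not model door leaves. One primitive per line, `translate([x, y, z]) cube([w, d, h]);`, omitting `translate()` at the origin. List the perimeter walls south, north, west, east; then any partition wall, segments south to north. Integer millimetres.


cube([5500, 200, 2750]);
translate([0, 4300, 0]) cube([5500, 200, 2750]);
translate([0, 200, 0]) cube([200, 4100, 2750]);
translate([5300, 200, 0]) cube([200, 4100, 2750]);


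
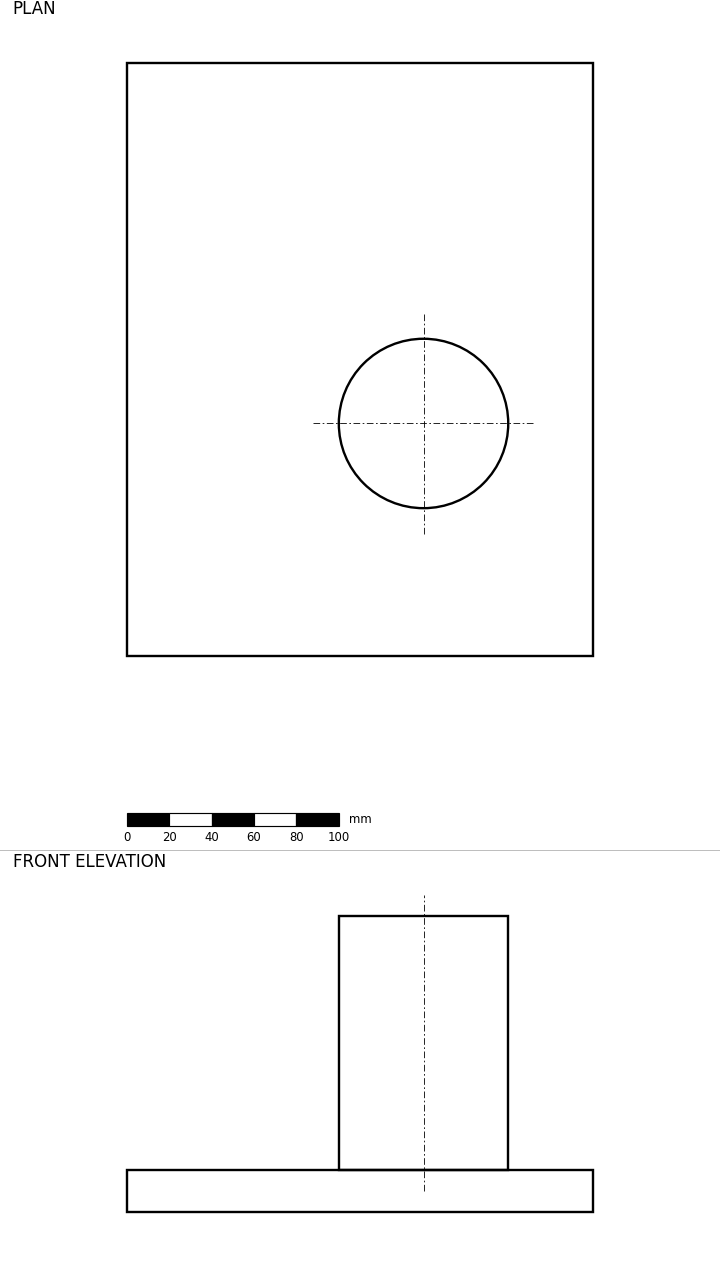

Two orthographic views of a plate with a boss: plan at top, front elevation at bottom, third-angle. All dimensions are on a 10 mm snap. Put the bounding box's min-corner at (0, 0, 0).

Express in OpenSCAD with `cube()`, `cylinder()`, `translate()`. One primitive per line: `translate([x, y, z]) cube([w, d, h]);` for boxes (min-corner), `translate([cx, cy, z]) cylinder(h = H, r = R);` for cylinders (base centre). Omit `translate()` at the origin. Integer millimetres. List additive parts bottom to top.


cube([220, 280, 20]);
translate([140, 110, 20]) cylinder(h = 120, r = 40);


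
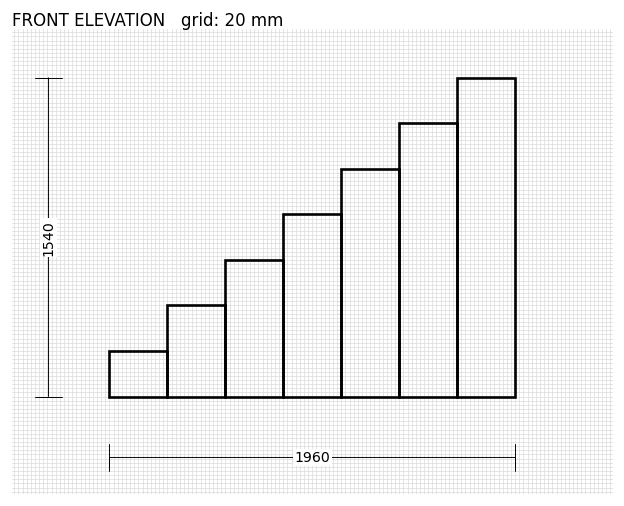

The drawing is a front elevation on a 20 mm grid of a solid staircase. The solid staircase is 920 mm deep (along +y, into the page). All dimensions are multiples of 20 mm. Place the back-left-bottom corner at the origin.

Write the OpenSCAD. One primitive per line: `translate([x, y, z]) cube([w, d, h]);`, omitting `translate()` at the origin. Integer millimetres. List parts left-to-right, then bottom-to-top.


cube([280, 920, 220]);
translate([280, 0, 0]) cube([280, 920, 440]);
translate([560, 0, 0]) cube([280, 920, 660]);
translate([840, 0, 0]) cube([280, 920, 880]);
translate([1120, 0, 0]) cube([280, 920, 1100]);
translate([1400, 0, 0]) cube([280, 920, 1320]);
translate([1680, 0, 0]) cube([280, 920, 1540]);


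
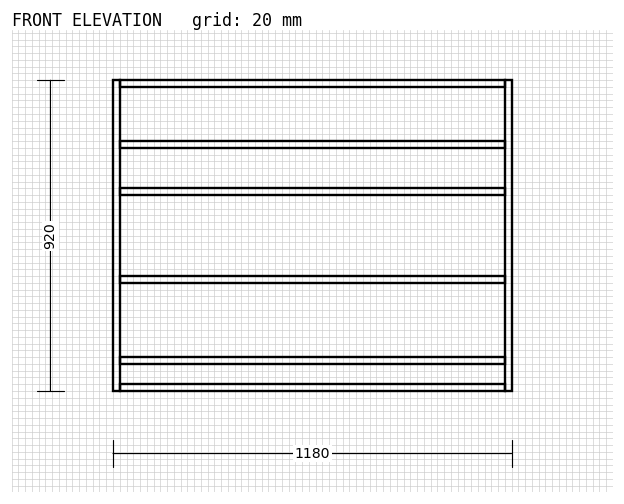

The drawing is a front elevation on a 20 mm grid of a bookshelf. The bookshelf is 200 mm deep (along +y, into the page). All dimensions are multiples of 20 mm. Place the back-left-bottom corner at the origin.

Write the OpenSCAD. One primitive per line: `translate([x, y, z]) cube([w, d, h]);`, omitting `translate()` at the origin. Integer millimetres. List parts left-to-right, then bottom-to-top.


cube([20, 200, 920]);
translate([20, 0, 0]) cube([1140, 200, 20]);
translate([20, 0, 80]) cube([1140, 200, 20]);
translate([20, 0, 320]) cube([1140, 200, 20]);
translate([20, 0, 580]) cube([1140, 200, 20]);
translate([20, 0, 720]) cube([1140, 200, 20]);
translate([20, 0, 900]) cube([1140, 200, 20]);
translate([1160, 0, 0]) cube([20, 200, 920]);


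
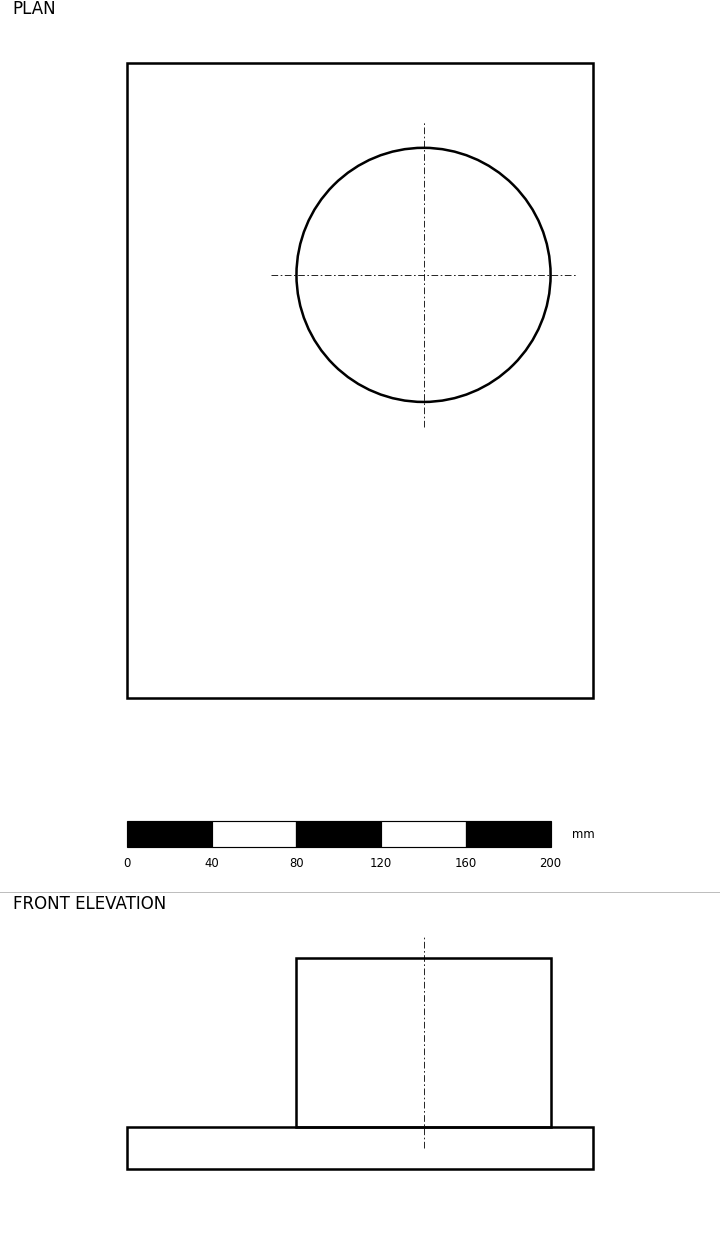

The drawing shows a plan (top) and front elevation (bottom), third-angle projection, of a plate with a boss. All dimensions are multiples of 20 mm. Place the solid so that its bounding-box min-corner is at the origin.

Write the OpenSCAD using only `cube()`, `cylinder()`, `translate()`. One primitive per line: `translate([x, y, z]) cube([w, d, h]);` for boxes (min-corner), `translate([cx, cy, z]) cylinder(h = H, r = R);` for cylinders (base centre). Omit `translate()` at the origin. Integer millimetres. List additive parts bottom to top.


cube([220, 300, 20]);
translate([140, 200, 20]) cylinder(h = 80, r = 60);
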